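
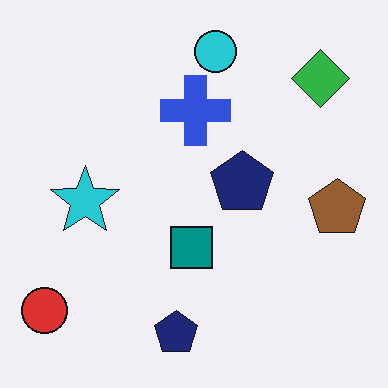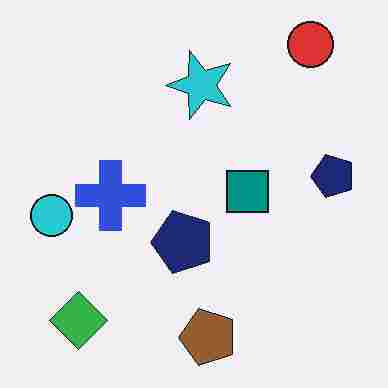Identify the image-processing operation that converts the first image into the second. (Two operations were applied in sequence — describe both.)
This is the original image heavily JPEG-compressed with obvious blocking artifacts, then transposed (reflected across the top-left ↔ bottom-right diagonal).

Blocky 8×8 compression artifacts appear around shape edges and the flat background shows ringing — characteristic JPEG degradation. Shapes have swapped their row and column positions — what was in the top-right is now in the bottom-left — a diagonal reflection.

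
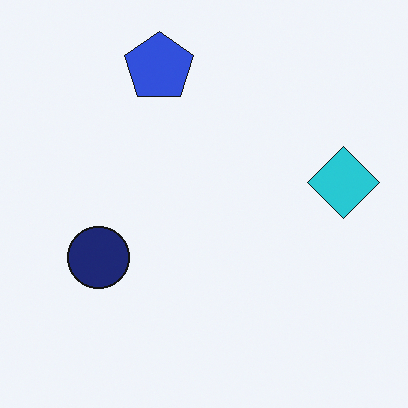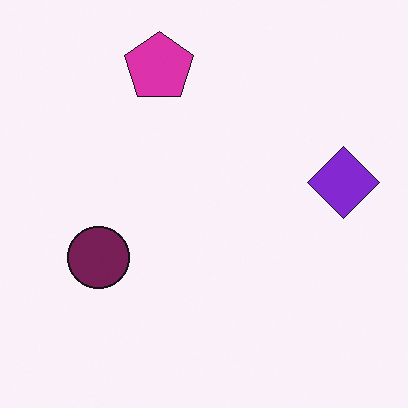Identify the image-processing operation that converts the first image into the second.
The image was hue-shifted through roughly a third of the color wheel.

Every shape's color has rotated by the same amount around the hue wheel — a uniform hue shift.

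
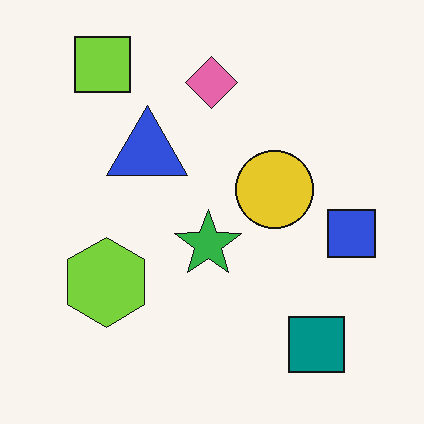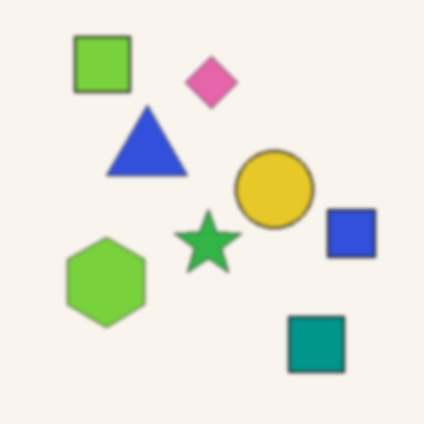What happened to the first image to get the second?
The transformation is: given a subtle gaussian blur.

Shape edges and outlines are uniformly softened across the whole image.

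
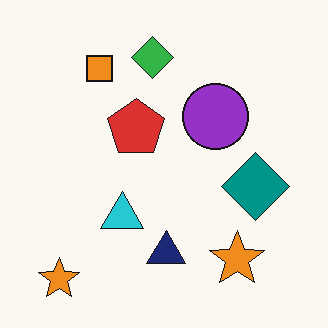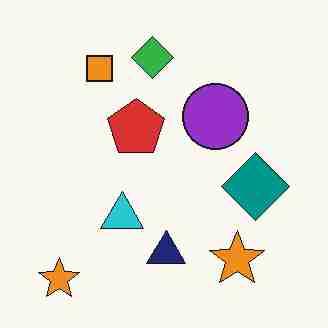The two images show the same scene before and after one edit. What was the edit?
Heavily JPEG-compressed with obvious blocking artifacts.

Blocky 8×8 compression artifacts appear around shape edges and the flat background shows ringing — characteristic JPEG degradation.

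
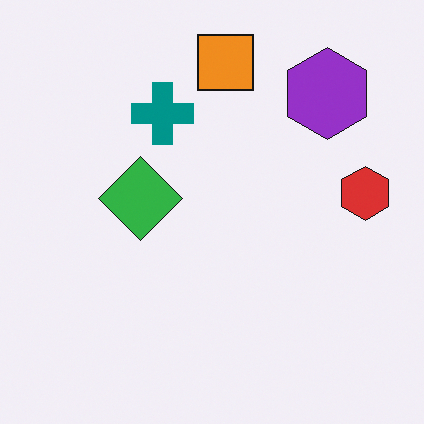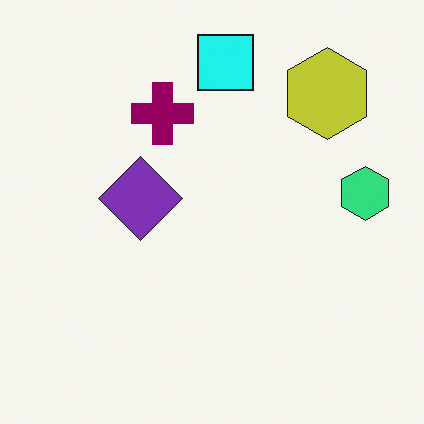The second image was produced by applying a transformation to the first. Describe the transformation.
The second image is the first hue-shifted noticeably.

Every shape's color has rotated by the same amount around the hue wheel — a uniform hue shift.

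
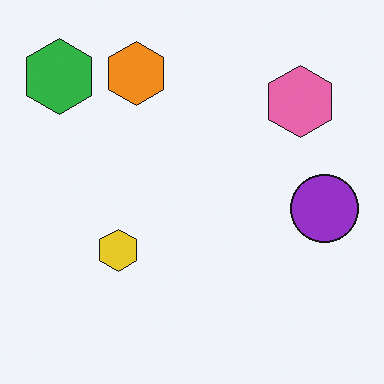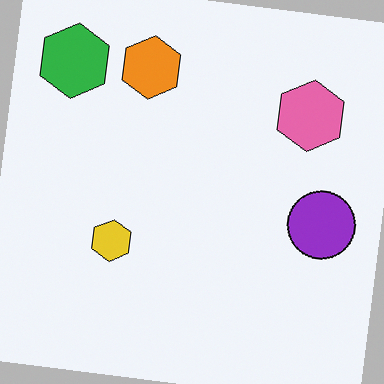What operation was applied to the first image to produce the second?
Rotated clockwise by a small amount.

Every shape is tilted by the same angle and the image corners show triangular fill wedges — a whole-image rotation by a non-right angle.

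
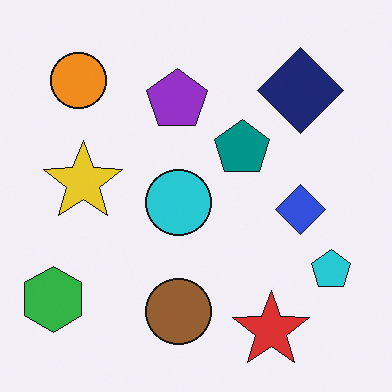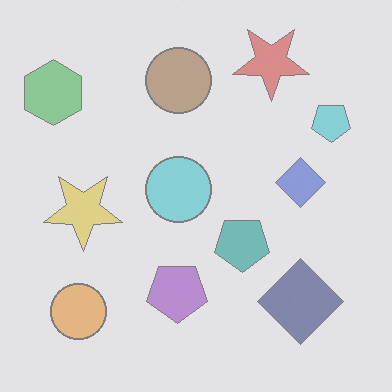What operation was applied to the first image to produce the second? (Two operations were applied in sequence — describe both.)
The transformation is: flipped vertically (top ↔ bottom), then given much lower contrast.

The red star is in the bottom-right of the first image and the top-right of the second — shapes on opposite sides of the horizontal midline have swapped in a mirror flip. Tones are pushed toward mid-grey across the whole image — a global contrast change.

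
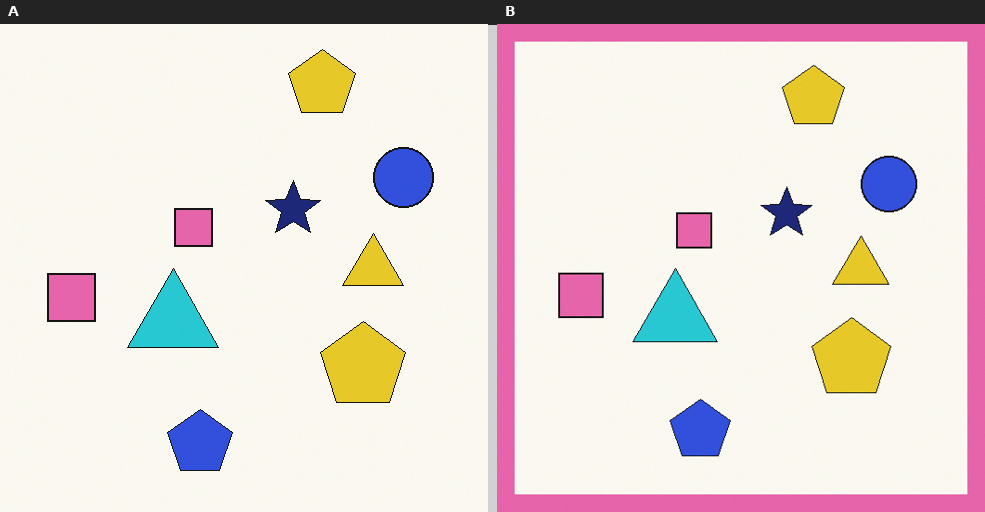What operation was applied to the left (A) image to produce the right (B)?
The right (B) image is the left (A) framed with a pink border.

A solid pink frame runs around the edge of the right (B) image, with the content slightly shrunk inside it.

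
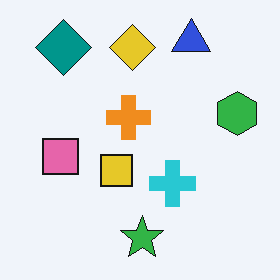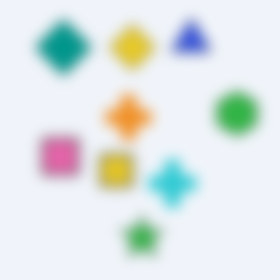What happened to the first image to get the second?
The image was heavily blurred.

Shape edges and outlines are uniformly softened across the whole image.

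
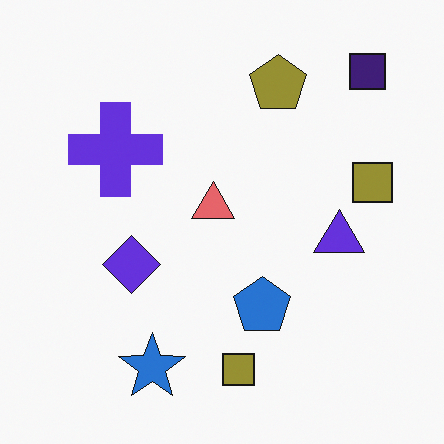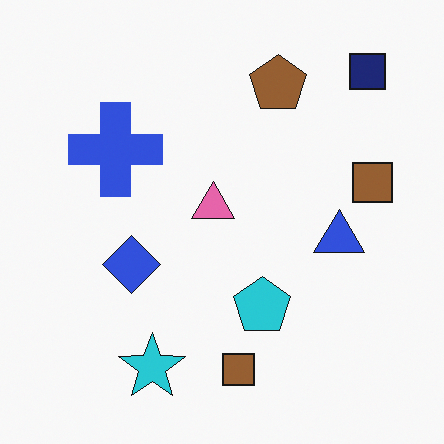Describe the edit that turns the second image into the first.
The image was hue-shifted slightly.

Every shape's color has rotated by the same amount around the hue wheel — a uniform hue shift.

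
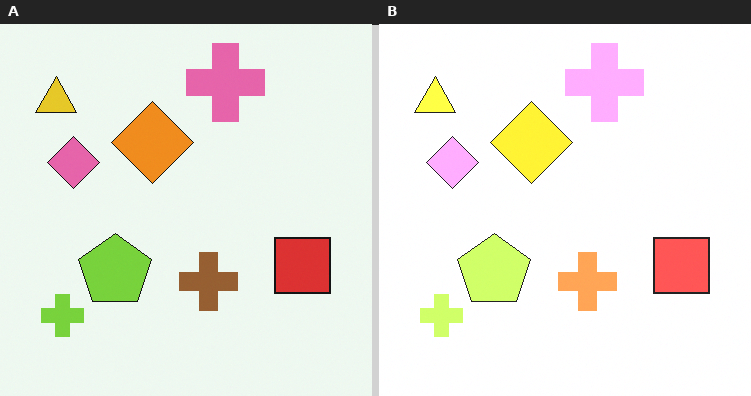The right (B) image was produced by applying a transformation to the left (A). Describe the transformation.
Noticeably brightened.

Every pixel — background and shapes alike — is uniformly brightened.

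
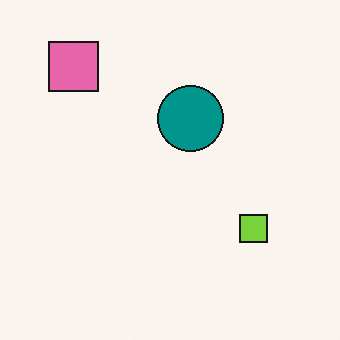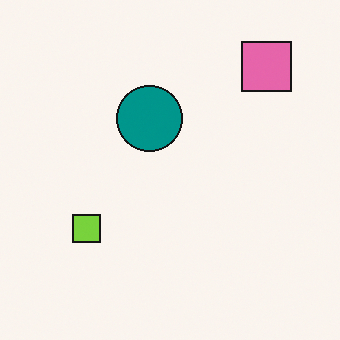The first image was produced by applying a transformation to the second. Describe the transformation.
The image was flipped horizontally (left ↔ right).

The pink square is in the top-right of the second image and the top-left of the first — shapes on opposite sides of the vertical midline have swapped in a mirror flip.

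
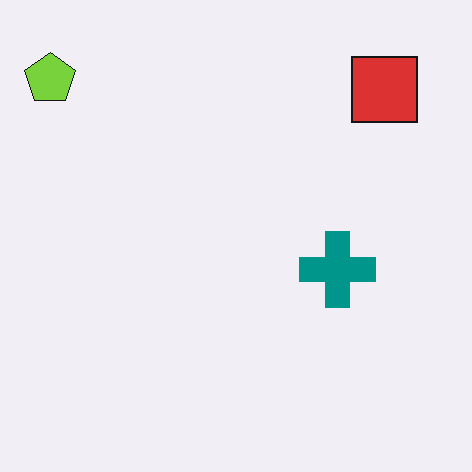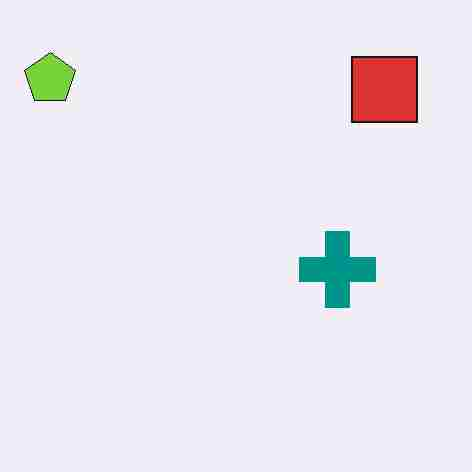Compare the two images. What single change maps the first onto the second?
The transformation is: heavily JPEG-compressed with obvious blocking artifacts.

Blocky 8×8 compression artifacts appear around shape edges and the flat background shows ringing — characteristic JPEG degradation.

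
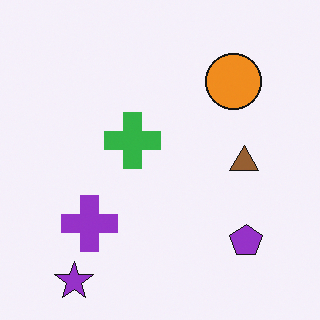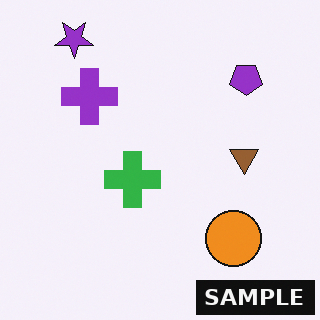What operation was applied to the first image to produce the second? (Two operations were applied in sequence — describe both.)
The transformation is: flipped vertically (top ↔ bottom), then watermarked with the text "SAMPLE" in the lower-right corner.

The purple star is in the bottom-left of the first image and the top-left of the second — shapes on opposite sides of the horizontal midline have swapped in a mirror flip. A dark label reading "SAMPLE" appears in the lower-right corner.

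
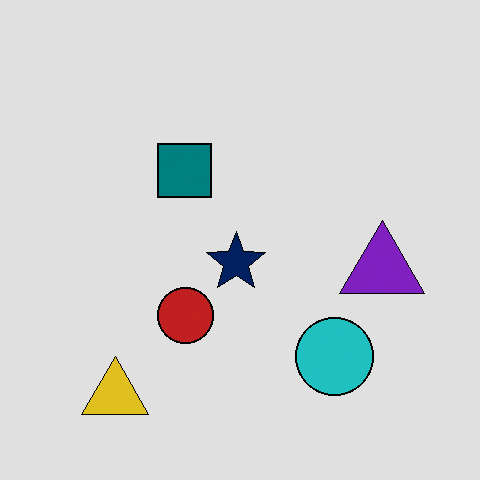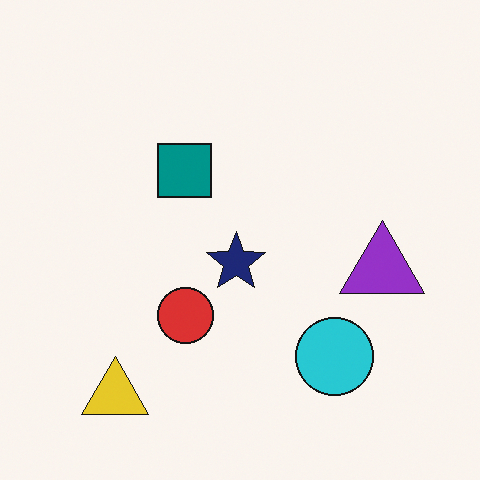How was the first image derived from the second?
The transformation is: moderately posterized.

Each flat color has snapped to a coarser quantized level — most visibly, the near-white background has dropped to a flat grey.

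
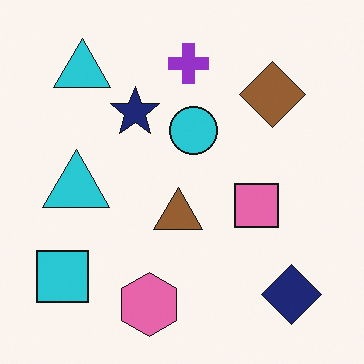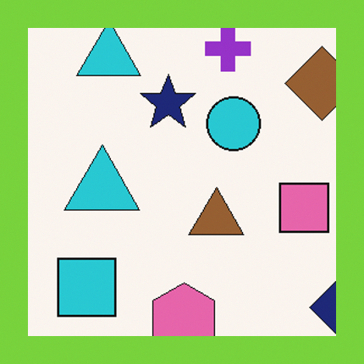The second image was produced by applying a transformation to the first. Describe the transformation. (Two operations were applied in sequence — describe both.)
The image was cropped slightly and scaled back up, then framed with a lime border.

The visible shapes are larger and the field of view is narrower; shapes near the original edges may be partly or wholly outside the frame — a crop-and-rescale. A solid lime frame runs around the edge of the second image, with the content slightly shrunk inside it.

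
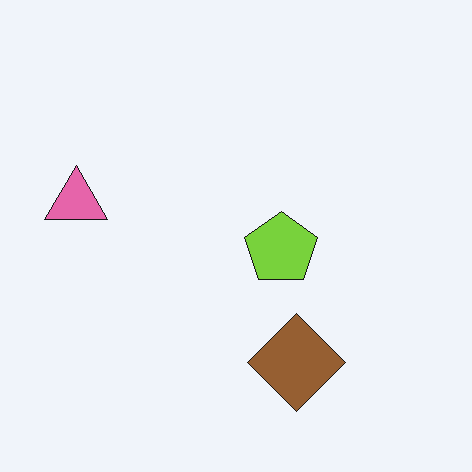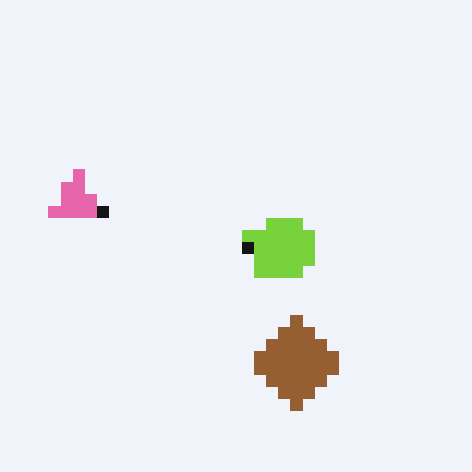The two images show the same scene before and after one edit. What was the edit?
This is the original image heavily pixelated into large blocks.

Shapes are reduced to large square blocks; fine edges and outlines are lost — a downscale-then-upscale (mosaic) effect.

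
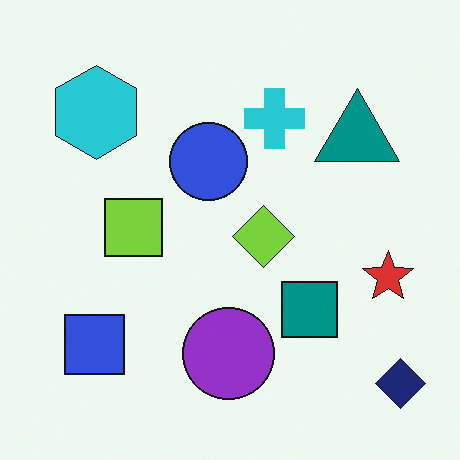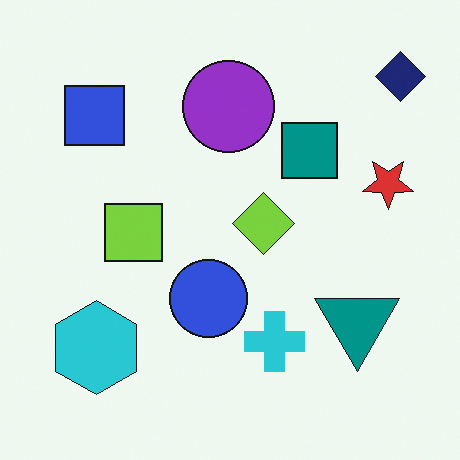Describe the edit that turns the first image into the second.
The second image is the first flipped vertically (top ↔ bottom).

The navy diamond is in the bottom-right of the first image and the top-right of the second — shapes on opposite sides of the horizontal midline have swapped in a mirror flip.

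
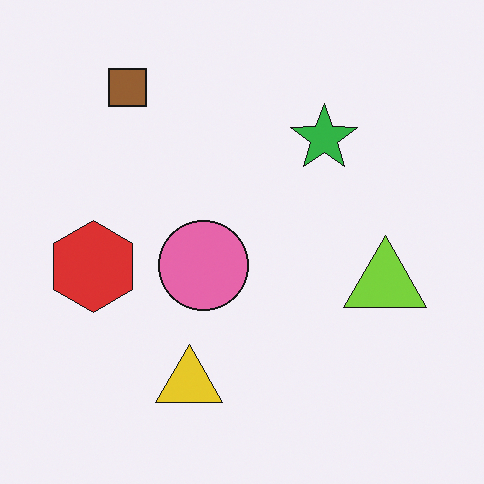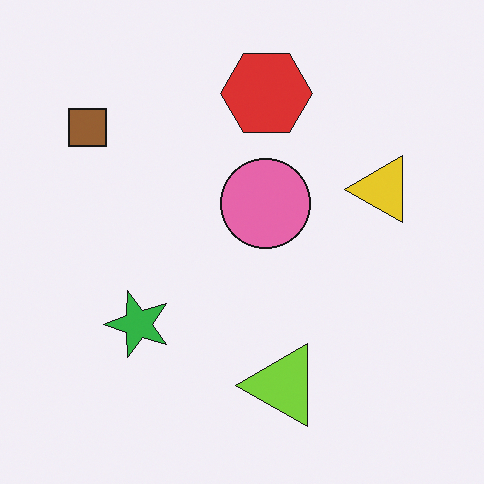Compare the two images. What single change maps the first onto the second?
The second image is the first transposed (reflected across the top-left ↔ bottom-right diagonal).

Shapes have swapped their row and column positions — what was in the top-right is now in the bottom-left — a diagonal reflection.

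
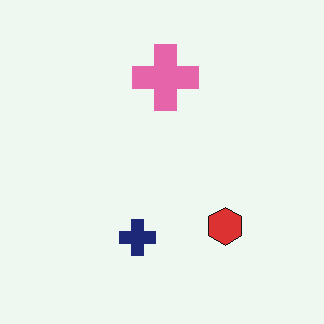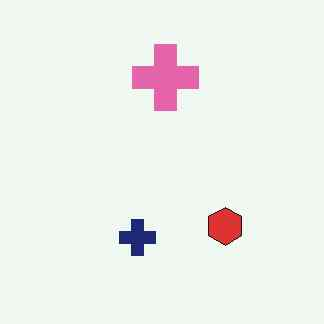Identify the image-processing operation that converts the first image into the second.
The image was given moderate JPEG compression.

Blocky 8×8 compression artifacts appear around shape edges and the flat background shows ringing — characteristic JPEG degradation.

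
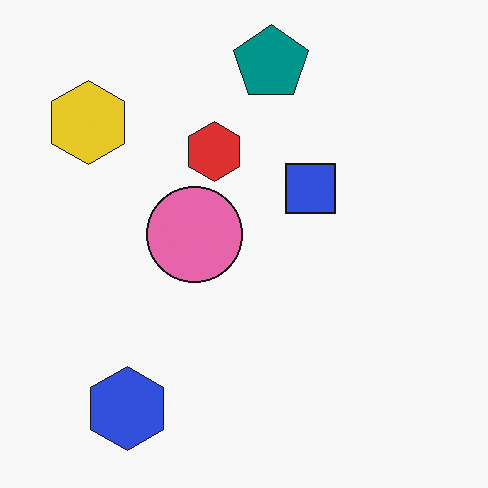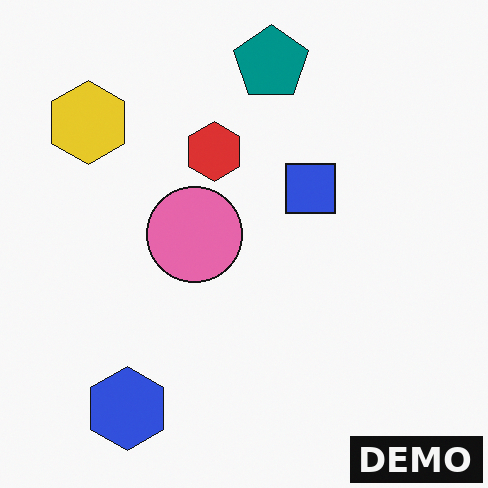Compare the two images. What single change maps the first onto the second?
The second image is the first watermarked with the text "DEMO" in the lower-right corner.

A dark label reading "DEMO" appears in the lower-right corner.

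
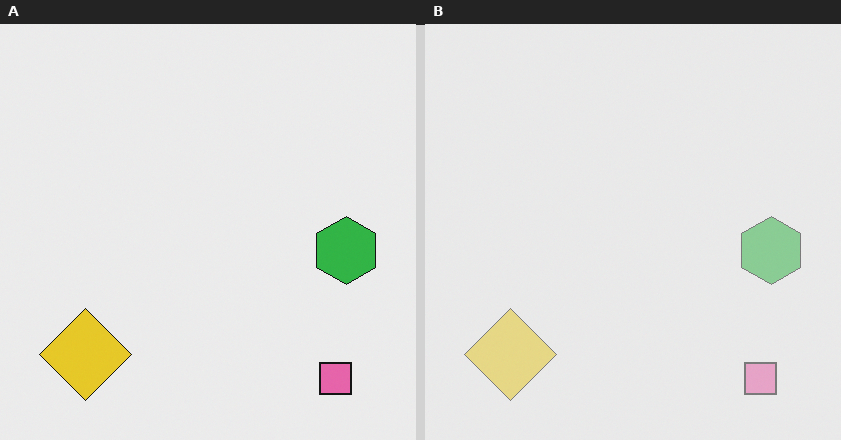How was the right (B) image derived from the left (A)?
The transformation is: given much lower contrast.

Tones are pushed toward mid-grey across the whole image — a global contrast change.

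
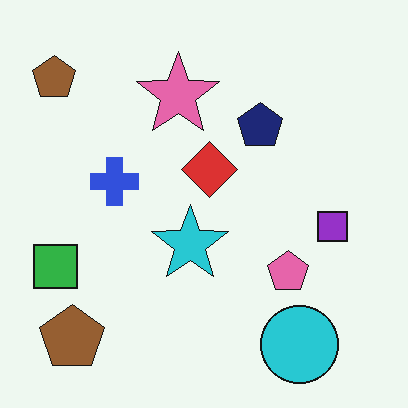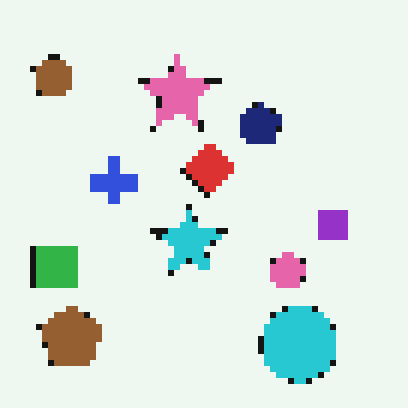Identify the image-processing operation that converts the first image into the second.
The transformation is: moderately pixelated.

Shapes are reduced to large square blocks; fine edges and outlines are lost — a downscale-then-upscale (mosaic) effect.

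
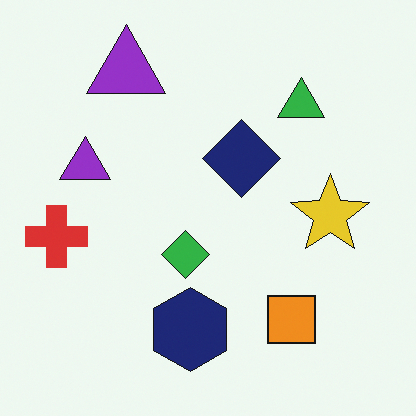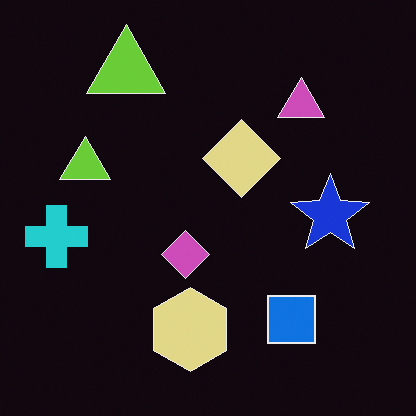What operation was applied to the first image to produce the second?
The image was color-inverted (negative).

The light background has become dark and every shape's color is its complement — a photographic negative.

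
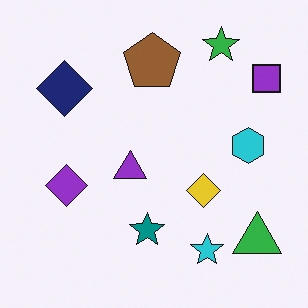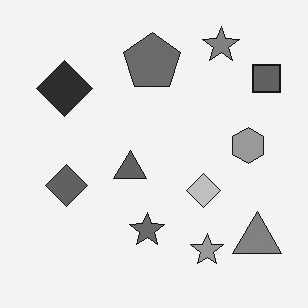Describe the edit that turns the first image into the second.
This is the original image converted to grayscale.

All color is removed — every shape is now a shade of grey.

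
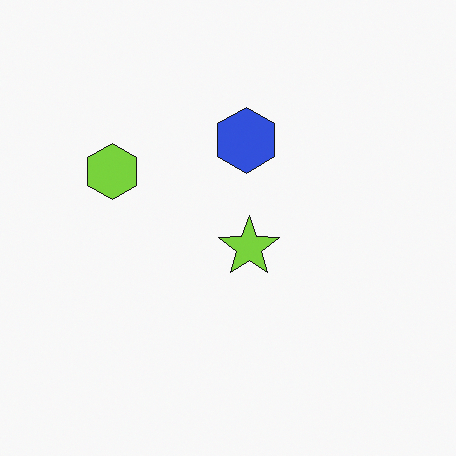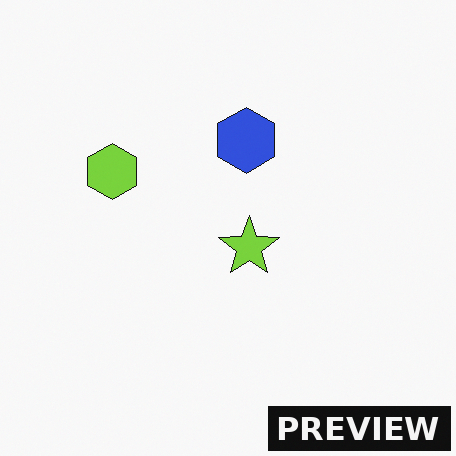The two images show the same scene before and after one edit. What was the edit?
The second image is the first watermarked with the text "PREVIEW" in the lower-right corner.

A dark label reading "PREVIEW" appears in the lower-right corner.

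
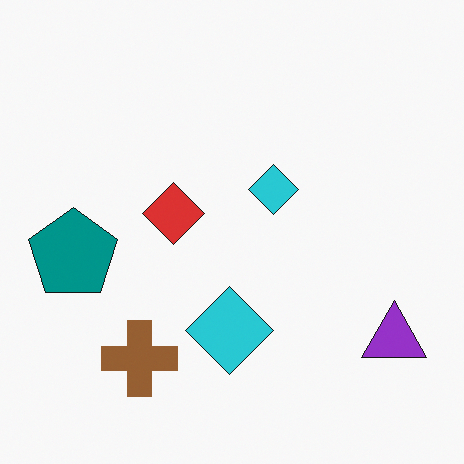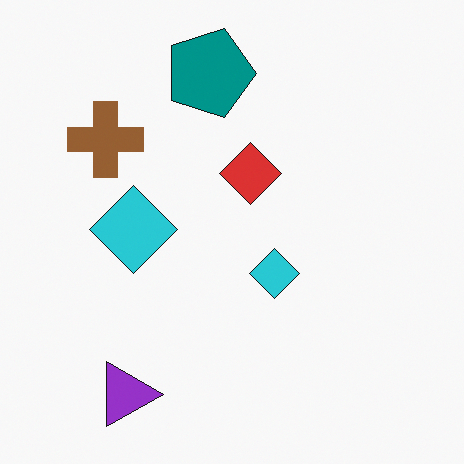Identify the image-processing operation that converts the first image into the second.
It was rotated 90° clockwise.

The purple triangle sits in the bottom-right of the first image and the bottom-left of the second — consistent with a whole-image 90° clockwise rotation.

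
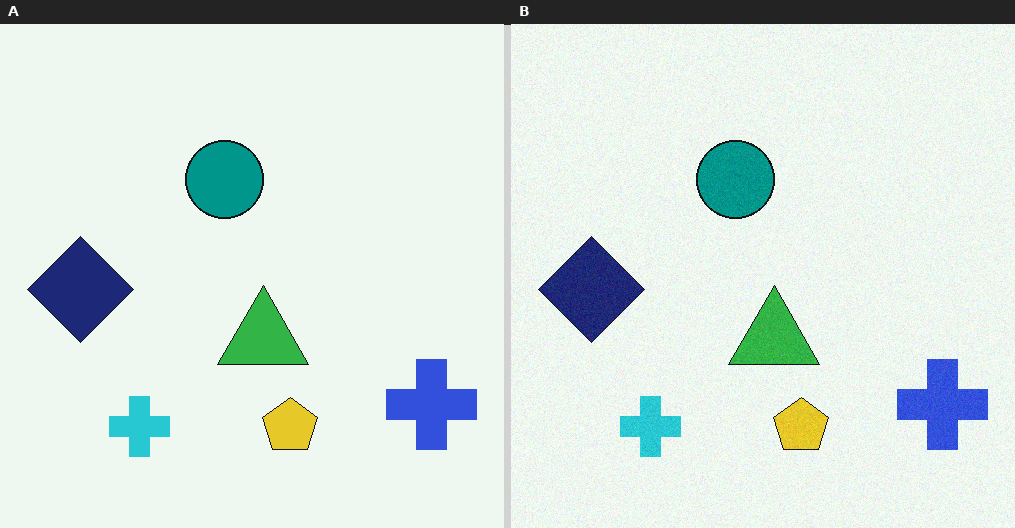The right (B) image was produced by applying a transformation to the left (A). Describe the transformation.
The image was degraded with a light layer of grain.

Random speckle covers the whole image, including the flat background.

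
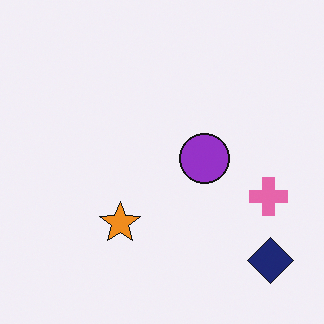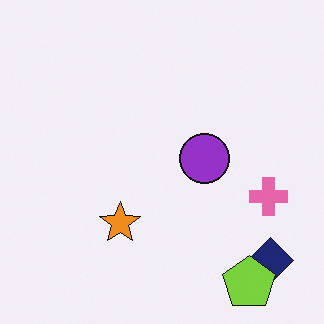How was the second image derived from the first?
It was overlaid with an additional lime pentagon.

A lime pentagon appears in the second image that is absent from the first.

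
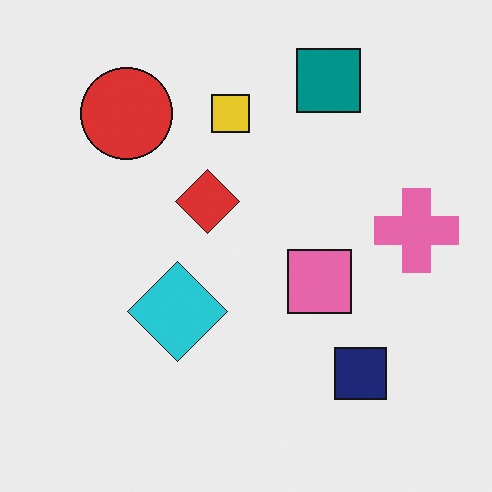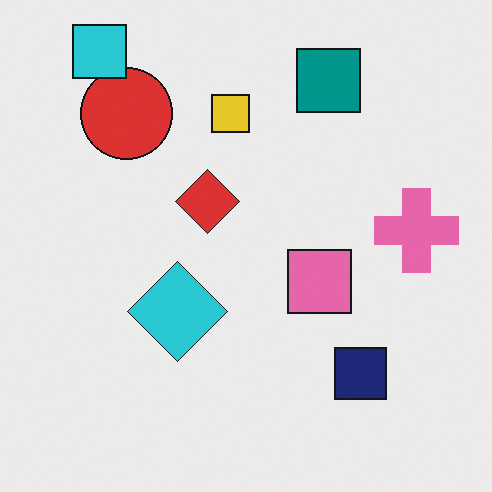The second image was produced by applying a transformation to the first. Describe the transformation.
It was overlaid with an additional cyan square.

A cyan square appears in the second image that is absent from the first.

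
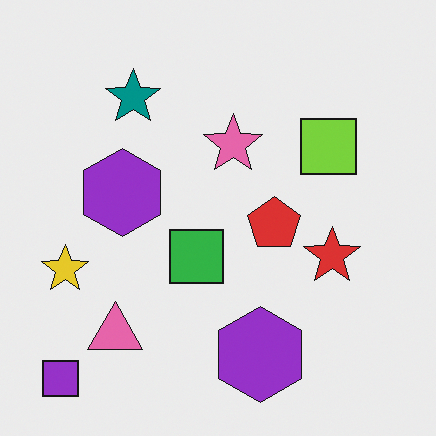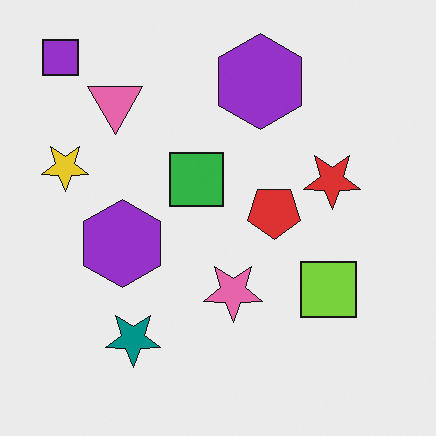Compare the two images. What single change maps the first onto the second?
The transformation is: flipped vertically (top ↔ bottom).

The purple square is in the bottom-left of the first image and the top-left of the second — shapes on opposite sides of the horizontal midline have swapped in a mirror flip.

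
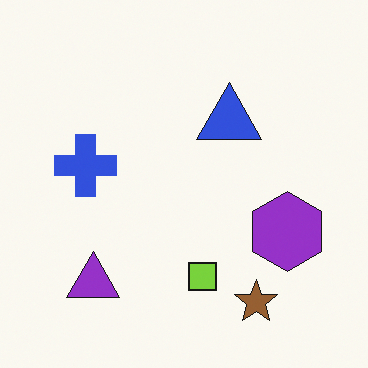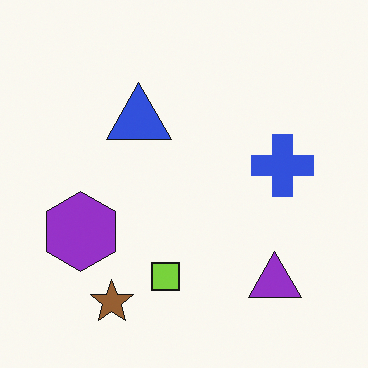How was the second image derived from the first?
The second image is the first flipped horizontally (left ↔ right).

The purple hexagon is in the right of the first image and the left of the second — shapes on opposite sides of the vertical midline have swapped in a mirror flip.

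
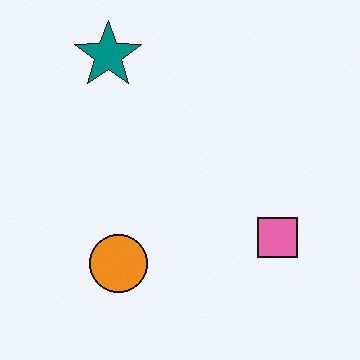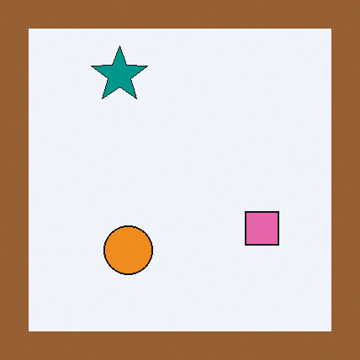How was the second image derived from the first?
This is the original image framed with a brown border.

A solid brown frame runs around the edge of the second image, with the content slightly shrunk inside it.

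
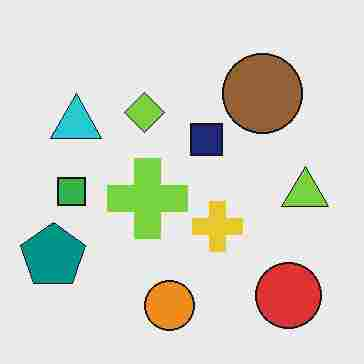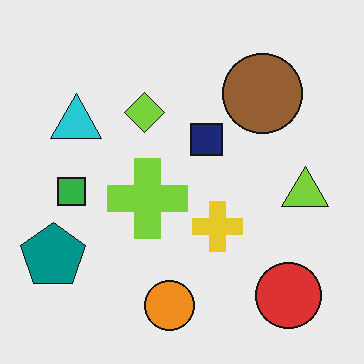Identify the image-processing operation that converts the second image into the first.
The first image is the second degraded with heavy JPEG compression.

Blocky 8×8 compression artifacts appear around shape edges and the flat background shows ringing — characteristic JPEG degradation.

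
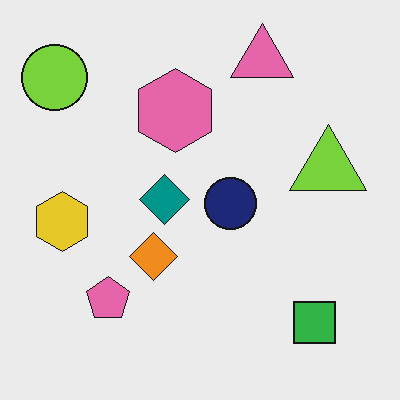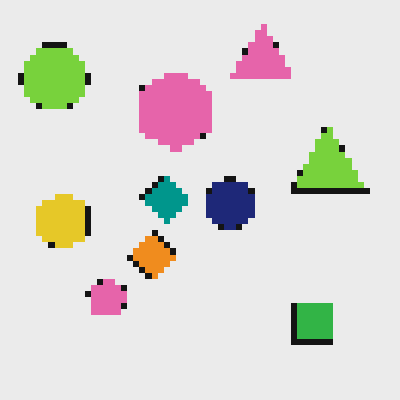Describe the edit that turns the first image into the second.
The transformation is: moderately pixelated.

Shapes are reduced to large square blocks; fine edges and outlines are lost — a downscale-then-upscale (mosaic) effect.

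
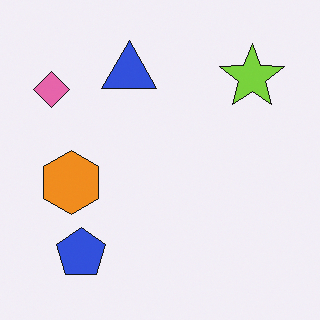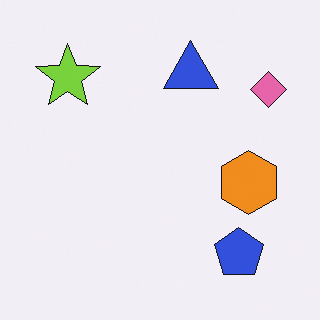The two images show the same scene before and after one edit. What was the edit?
The image was flipped horizontally (left ↔ right).

The pink diamond is in the top-left of the first image and the top-right of the second — shapes on opposite sides of the vertical midline have swapped in a mirror flip.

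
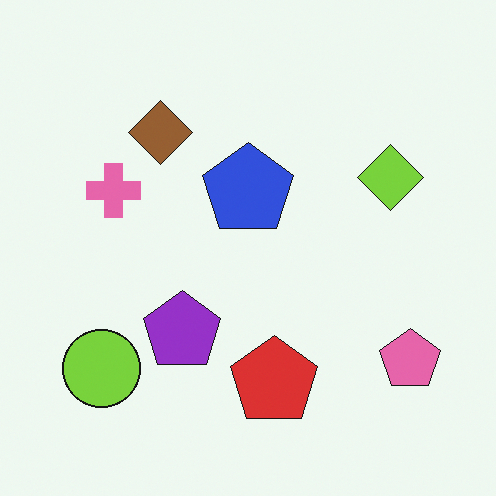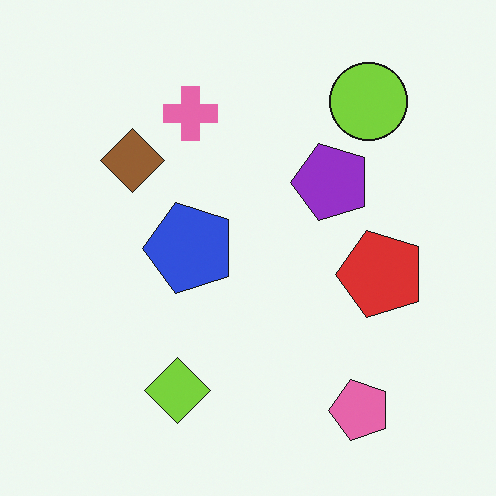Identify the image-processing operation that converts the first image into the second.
It was transposed (reflected across the top-left ↔ bottom-right diagonal).

Shapes have swapped their row and column positions — what was in the top-right is now in the bottom-left — a diagonal reflection.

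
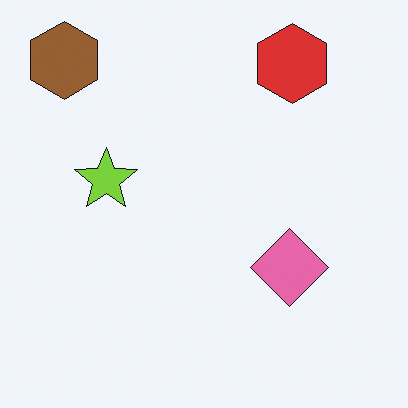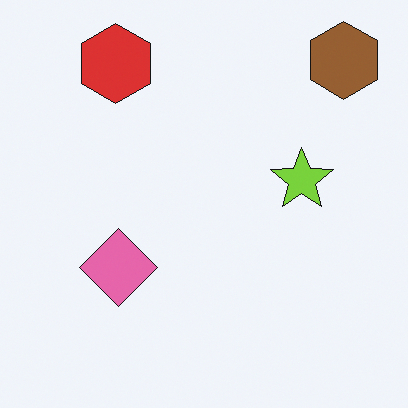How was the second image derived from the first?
The second image is the first flipped horizontally (left ↔ right).

The brown hexagon is in the top-left of the first image and the top-right of the second — shapes on opposite sides of the vertical midline have swapped in a mirror flip.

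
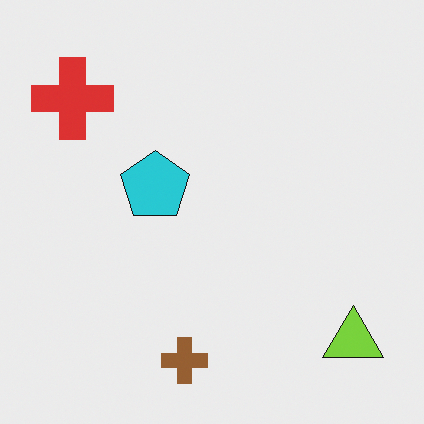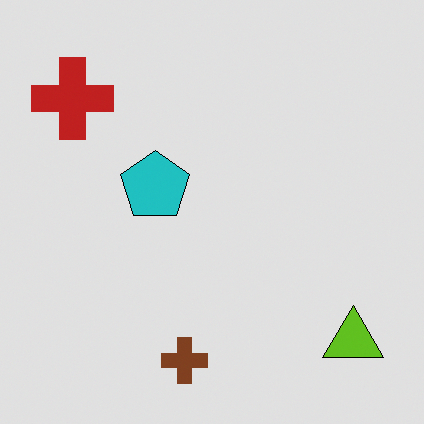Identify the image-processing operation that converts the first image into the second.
The transformation is: posterized to a reduced palette.

Each flat color has snapped to a coarser quantized level — most visibly, the near-white background has dropped to a flat grey.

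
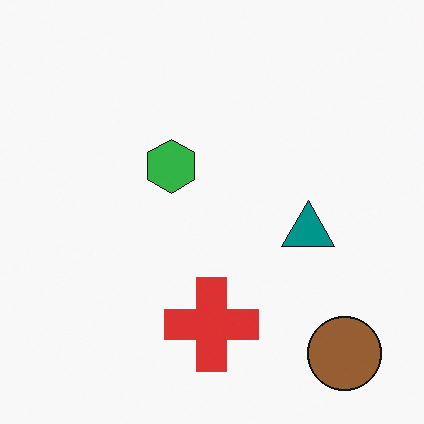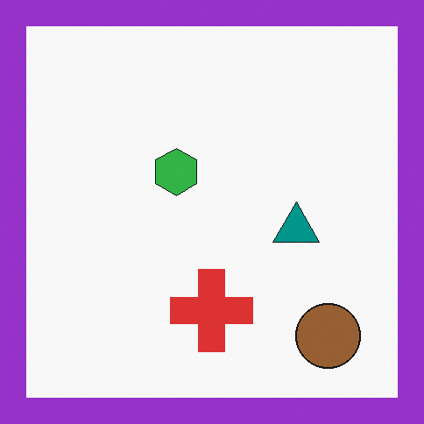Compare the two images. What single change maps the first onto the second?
This is the original image framed with a purple border.

A solid purple frame runs around the edge of the second image, with the content slightly shrunk inside it.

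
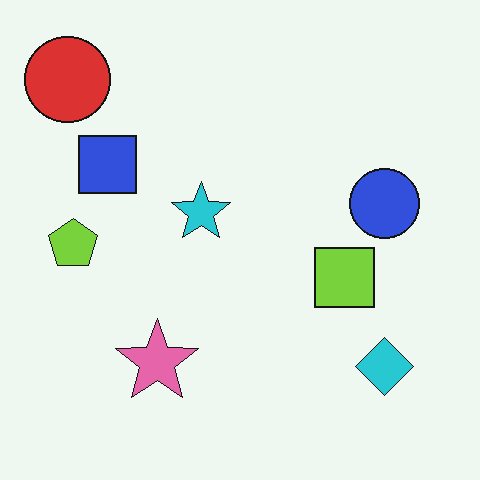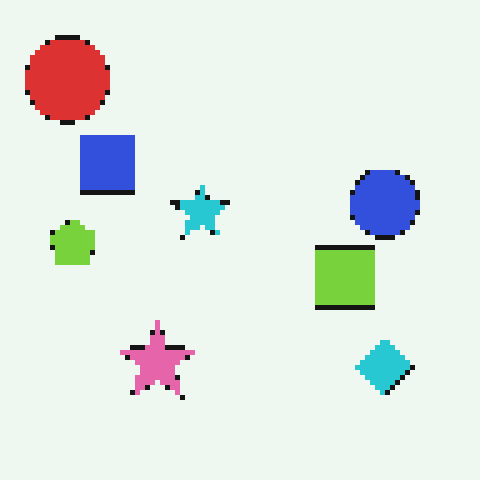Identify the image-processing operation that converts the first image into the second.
The second image is the first lightly pixelated (a mild mosaic effect).

Shapes are reduced to large square blocks; fine edges and outlines are lost — a downscale-then-upscale (mosaic) effect.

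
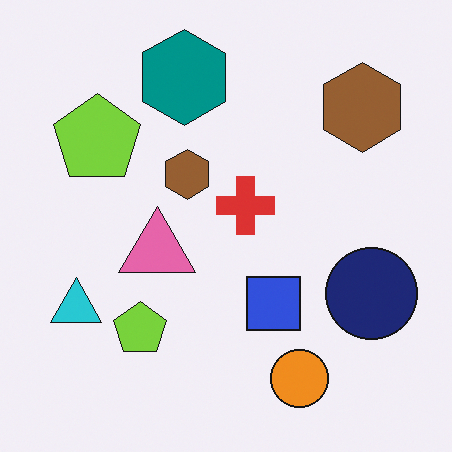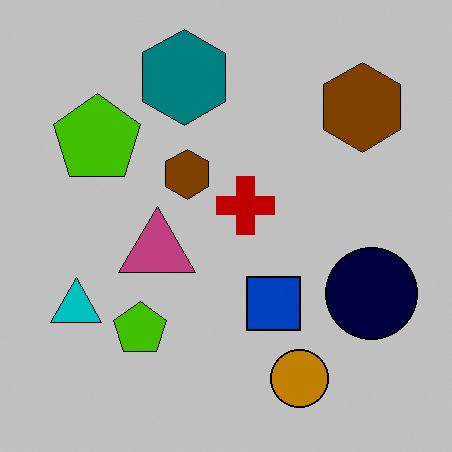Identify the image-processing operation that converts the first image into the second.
The second image is the first aggressively posterized.

Each flat color has snapped to a coarser quantized level — most visibly, the near-white background has dropped to a flat grey.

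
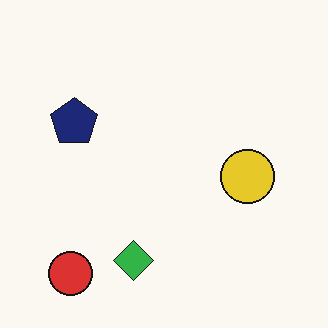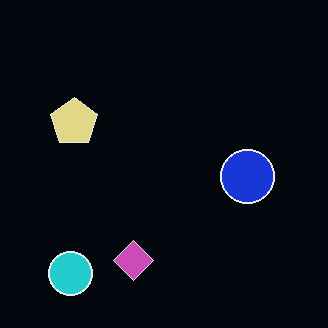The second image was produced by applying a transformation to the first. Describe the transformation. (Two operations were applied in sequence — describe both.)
The transformation is: given moderate JPEG compression, then color-inverted (negative).

Blocky 8×8 compression artifacts appear around shape edges and the flat background shows ringing — characteristic JPEG degradation. The light background has become dark and every shape's color is its complement — a photographic negative.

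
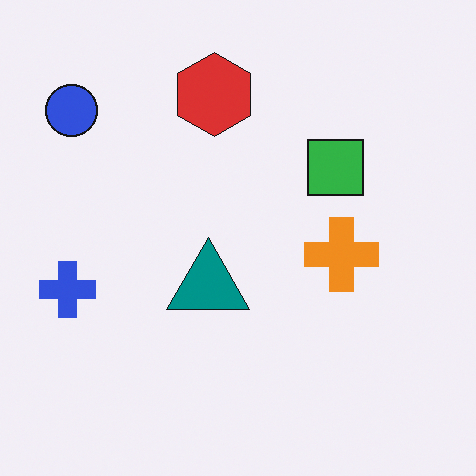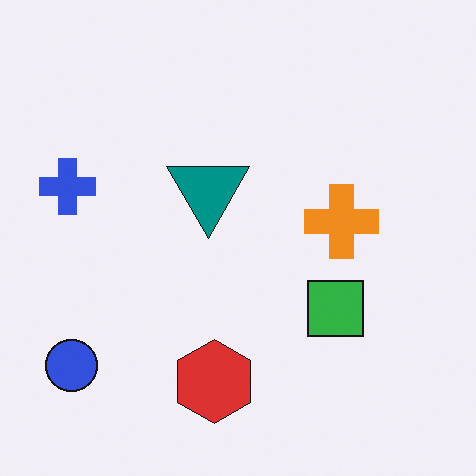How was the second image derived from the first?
The transformation is: flipped vertically (top ↔ bottom).

The red hexagon is in the top of the first image and the bottom of the second — shapes on opposite sides of the horizontal midline have swapped in a mirror flip.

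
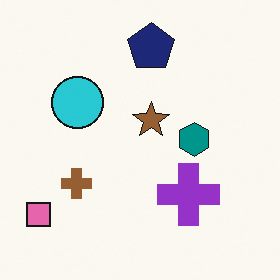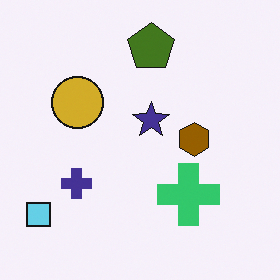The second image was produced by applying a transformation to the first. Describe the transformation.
The transformation is: hue-shifted by a large amount.

Every shape's color has rotated by the same amount around the hue wheel — a uniform hue shift.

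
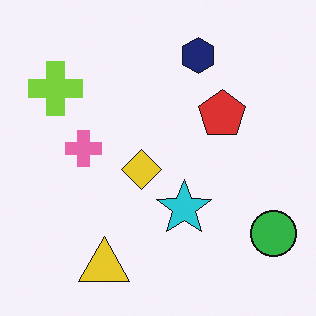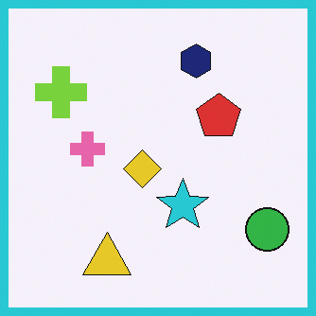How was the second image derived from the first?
The image was framed with a cyan border.

A solid cyan frame runs around the edge of the second image, with the content slightly shrunk inside it.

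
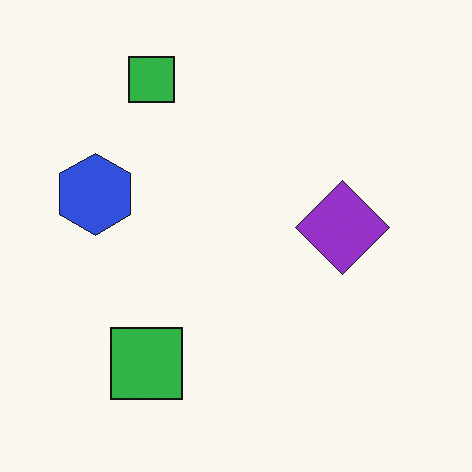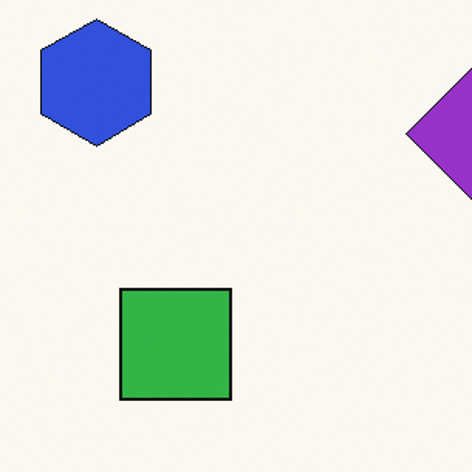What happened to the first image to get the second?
It was cropped to a modestly smaller region and rescaled.

The visible shapes are larger and the field of view is narrower; shapes near the original edges may be partly or wholly outside the frame — a crop-and-rescale.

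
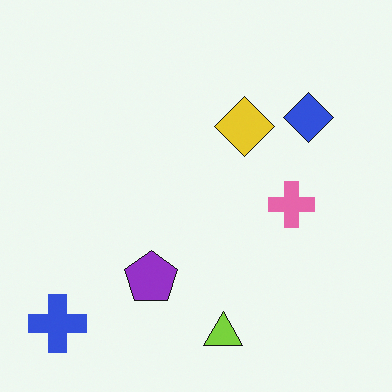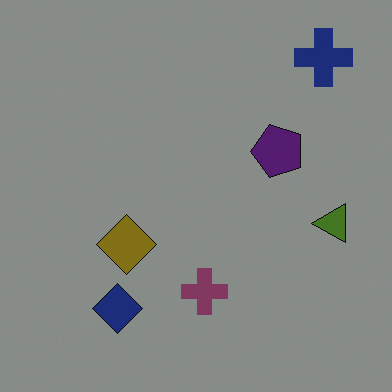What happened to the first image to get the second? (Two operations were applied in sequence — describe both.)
The image was transposed (reflected across the top-left ↔ bottom-right diagonal), then darkened a lot.

Shapes have swapped their row and column positions — what was in the top-right is now in the bottom-left — a diagonal reflection. Every pixel — background and shapes alike — is uniformly darkened.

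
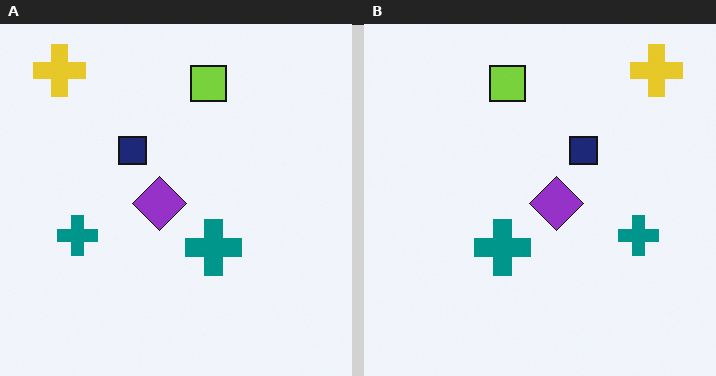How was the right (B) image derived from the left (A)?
The image was flipped horizontally (left ↔ right).

The yellow cross is in the top-left of the left (A) image and the top-right of the right (B) — shapes on opposite sides of the vertical midline have swapped in a mirror flip.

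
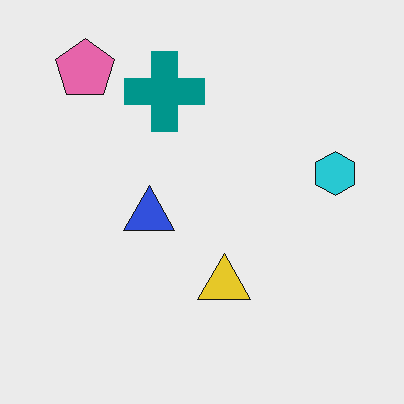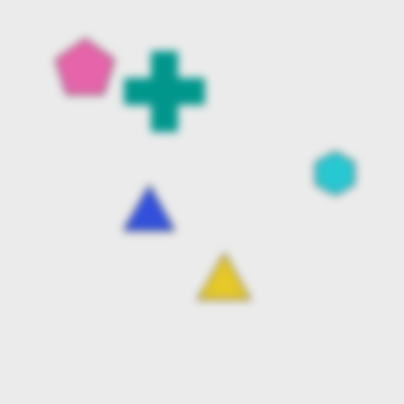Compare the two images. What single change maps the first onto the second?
The transformation is: moderately blurred.

Shape edges and outlines are uniformly softened across the whole image.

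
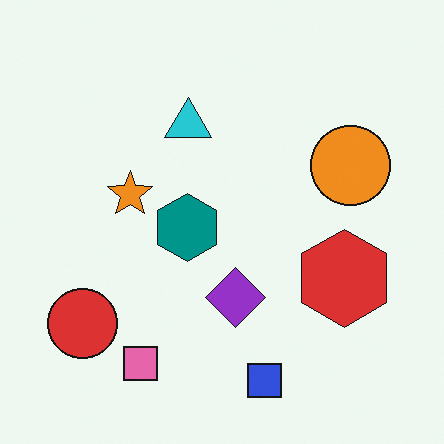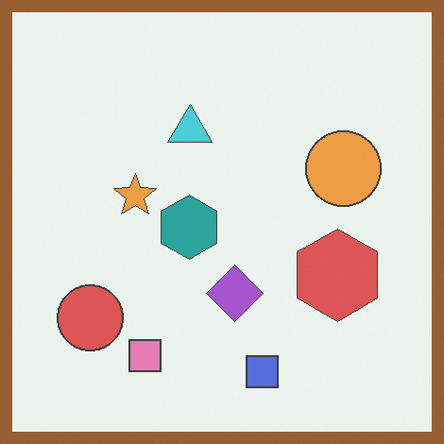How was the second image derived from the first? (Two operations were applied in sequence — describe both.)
The second image is the first given slightly reduced contrast, then framed with a brown border.

Tones are pushed toward mid-grey across the whole image — a global contrast change. A solid brown frame runs around the edge of the second image, with the content slightly shrunk inside it.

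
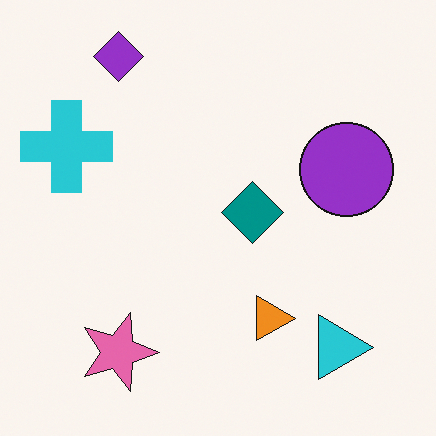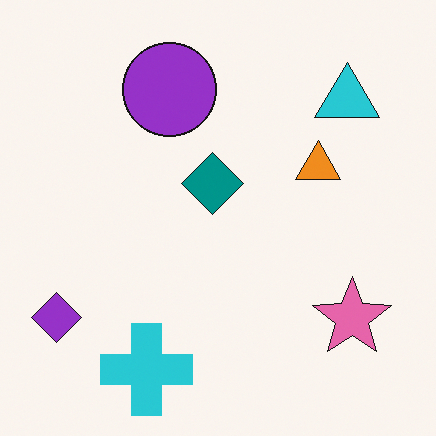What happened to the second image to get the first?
The image was rotated 90° clockwise.

The purple diamond sits in the bottom-left of the second image and the top-left of the first — consistent with a whole-image 90° clockwise rotation.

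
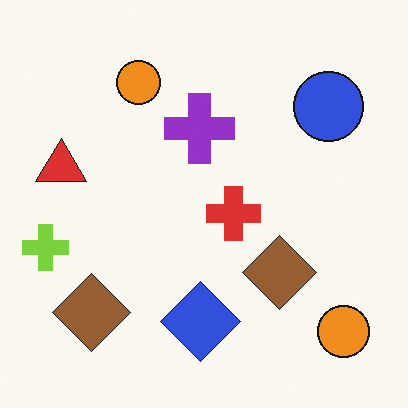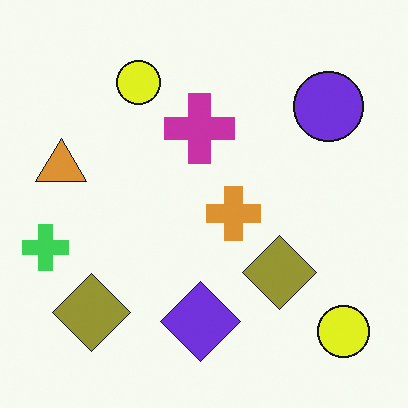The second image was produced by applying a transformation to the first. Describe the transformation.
The image was hue-shifted by a small amount.

Every shape's color has rotated by the same amount around the hue wheel — a uniform hue shift.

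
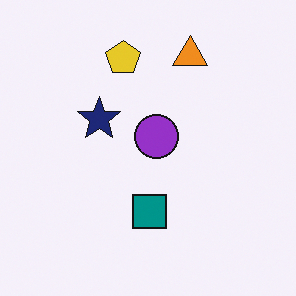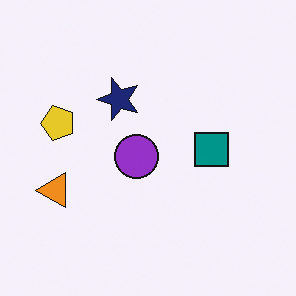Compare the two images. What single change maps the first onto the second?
This is the original image transposed (reflected across the top-left ↔ bottom-right diagonal).

Shapes have swapped their row and column positions — what was in the top-right is now in the bottom-left — a diagonal reflection.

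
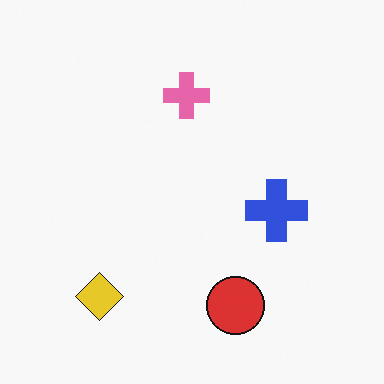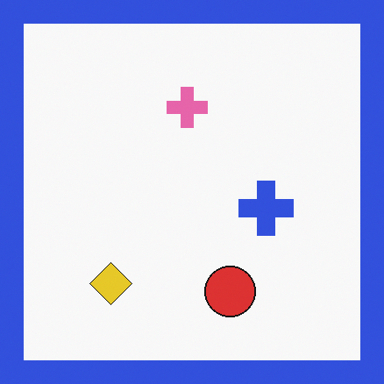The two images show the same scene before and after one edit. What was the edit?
The image was framed with a blue border.

A solid blue frame runs around the edge of the second image, with the content slightly shrunk inside it.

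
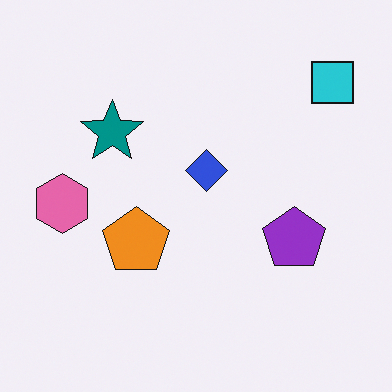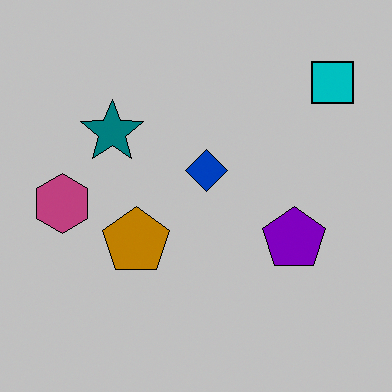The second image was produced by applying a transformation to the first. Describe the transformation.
Aggressively posterized.

Each flat color has snapped to a coarser quantized level — most visibly, the near-white background has dropped to a flat grey.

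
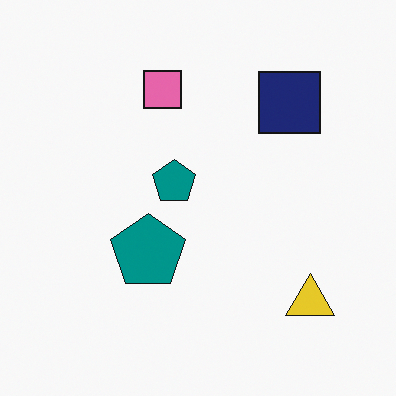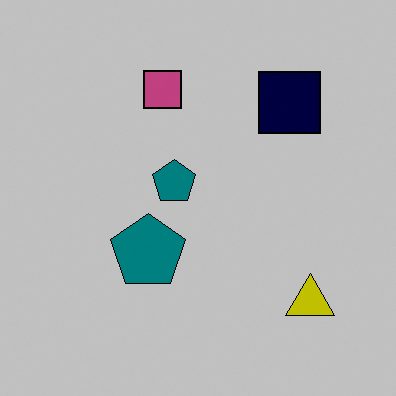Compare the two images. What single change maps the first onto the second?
The second image is the first aggressively posterized.

Each flat color has snapped to a coarser quantized level — most visibly, the near-white background has dropped to a flat grey.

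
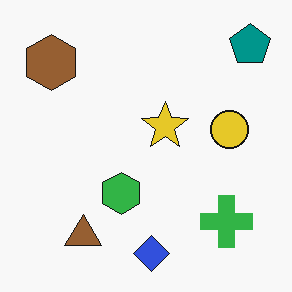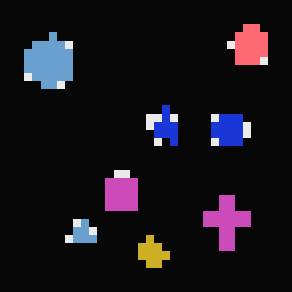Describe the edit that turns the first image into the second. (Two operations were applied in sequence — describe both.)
It was moderately pixelated, then color-inverted (negative).

Shapes are reduced to large square blocks; fine edges and outlines are lost — a downscale-then-upscale (mosaic) effect. The light background has become dark and every shape's color is its complement — a photographic negative.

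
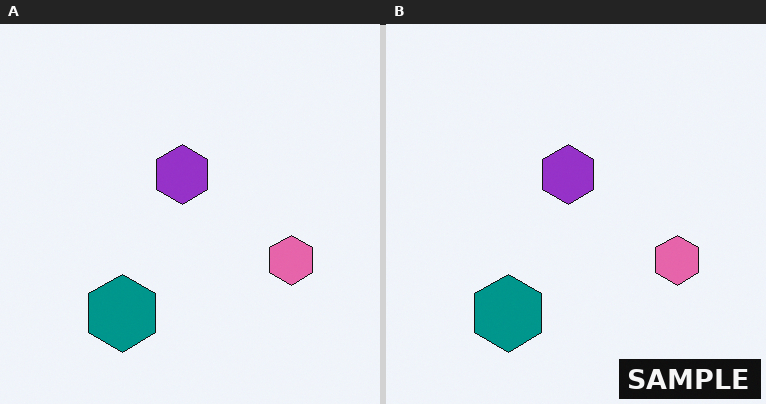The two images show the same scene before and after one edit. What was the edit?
Watermarked with the text "SAMPLE" in the lower-right corner.

A dark label reading "SAMPLE" appears in the lower-right corner.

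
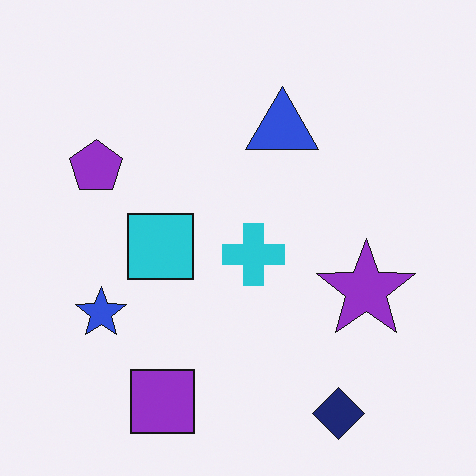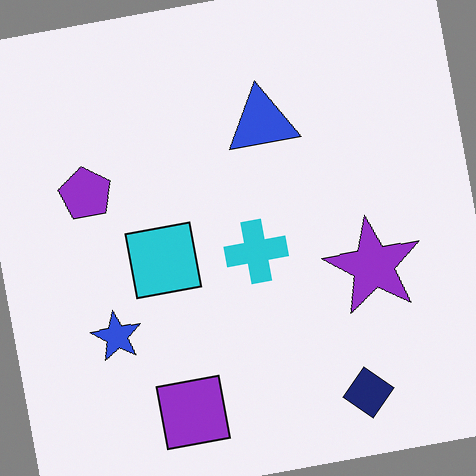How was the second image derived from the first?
The transformation is: rotated counter-clockwise by a slight angle.

Every shape is tilted by the same angle and the image corners show triangular fill wedges — a whole-image rotation by a non-right angle.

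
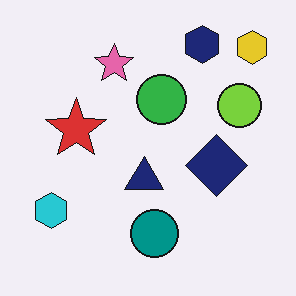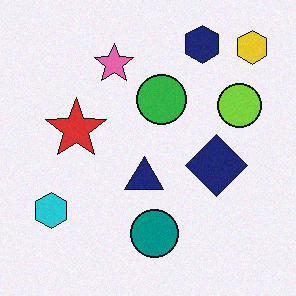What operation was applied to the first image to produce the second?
The second image is the first degraded with light additive noise.

Random speckle covers the whole image, including the flat background.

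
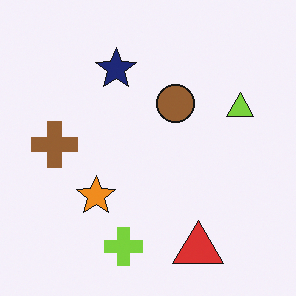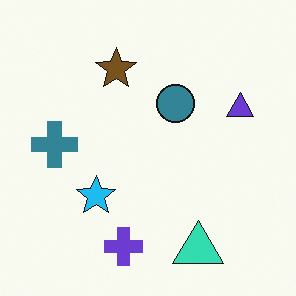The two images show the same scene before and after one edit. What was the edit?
The transformation is: hue-shifted by a large amount.

Every shape's color has rotated by the same amount around the hue wheel — a uniform hue shift.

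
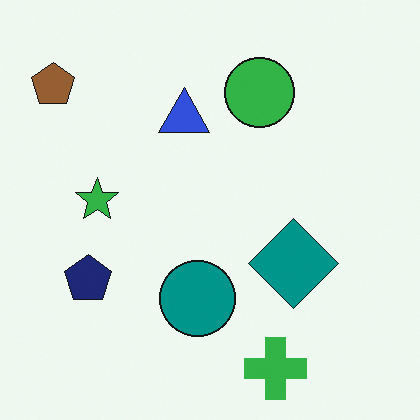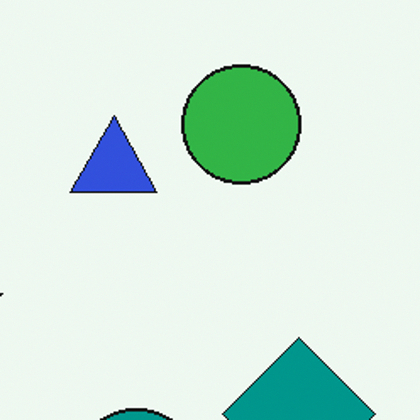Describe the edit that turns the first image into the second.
The transformation is: cropped tightly and scaled back up.

The visible shapes are larger and the field of view is narrower; shapes near the original edges may be partly or wholly outside the frame — a crop-and-rescale.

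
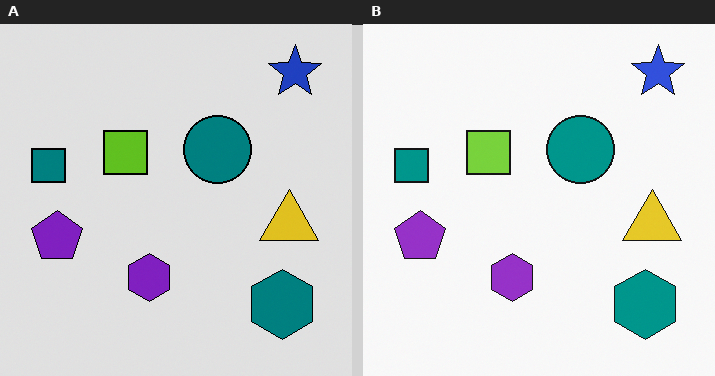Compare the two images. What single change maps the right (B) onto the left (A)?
Posterized to a reduced palette.

Each flat color has snapped to a coarser quantized level — most visibly, the near-white background has dropped to a flat grey.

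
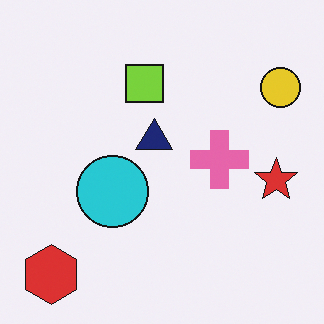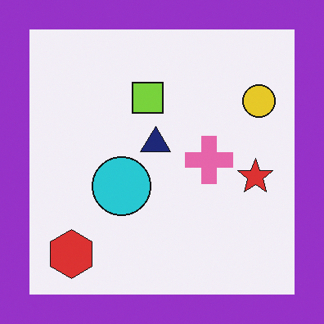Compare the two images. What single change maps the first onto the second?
Framed with a purple border.

A solid purple frame runs around the edge of the second image, with the content slightly shrunk inside it.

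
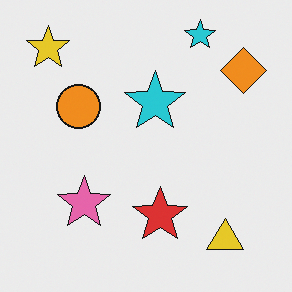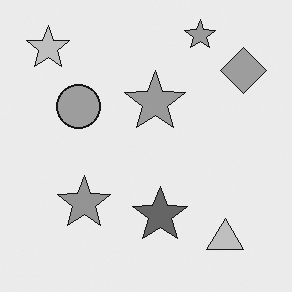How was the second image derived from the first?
It was converted to grayscale.

All color is removed — every shape is now a shade of grey.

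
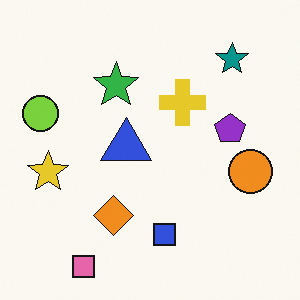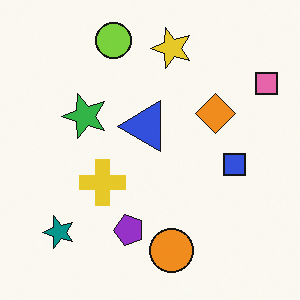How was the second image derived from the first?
Transposed (reflected across the top-left ↔ bottom-right diagonal).

Shapes have swapped their row and column positions — what was in the top-right is now in the bottom-left — a diagonal reflection.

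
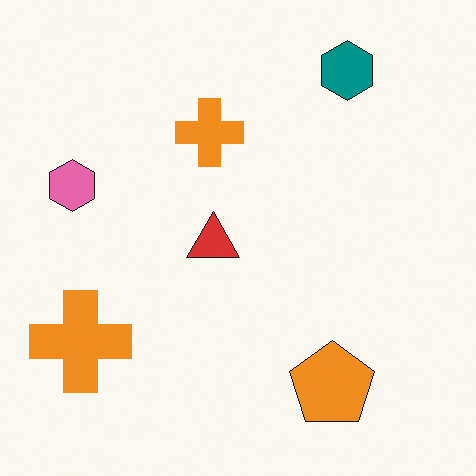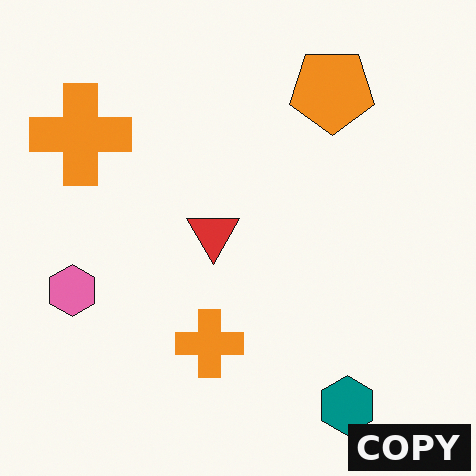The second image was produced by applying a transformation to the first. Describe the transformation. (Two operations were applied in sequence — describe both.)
It was flipped vertically (top ↔ bottom), then watermarked with the text "COPY" in the lower-right corner.

The teal hexagon is in the top-right of the first image and the bottom-right of the second — shapes on opposite sides of the horizontal midline have swapped in a mirror flip. A dark label reading "COPY" appears in the lower-right corner.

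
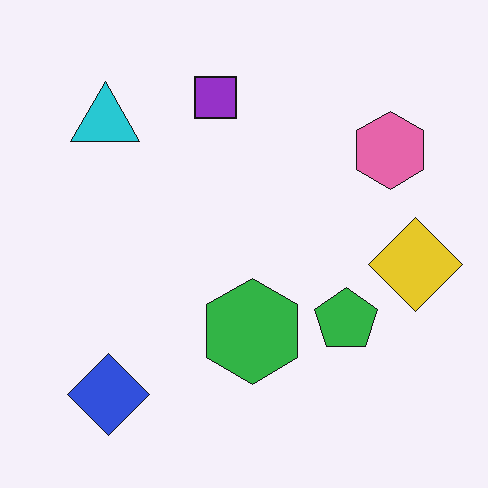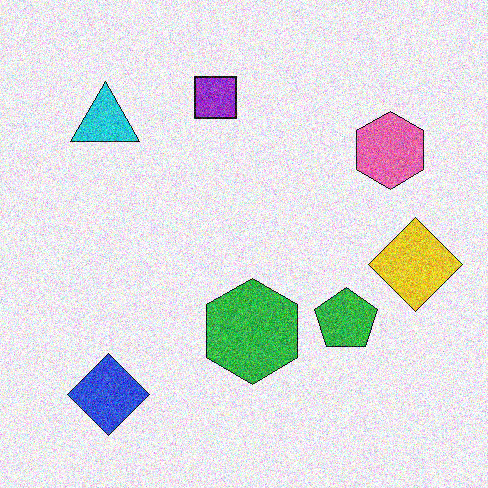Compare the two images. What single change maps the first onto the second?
The transformation is: degraded with a thick layer of grain.

Random speckle covers the whole image, including the flat background.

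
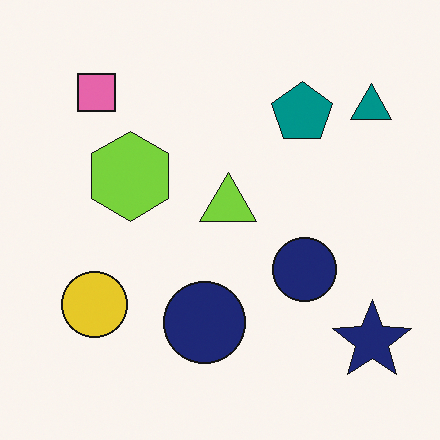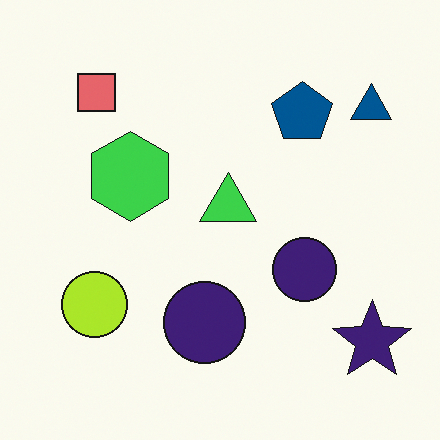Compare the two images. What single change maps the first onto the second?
The second image is the first hue-shifted slightly.

Every shape's color has rotated by the same amount around the hue wheel — a uniform hue shift.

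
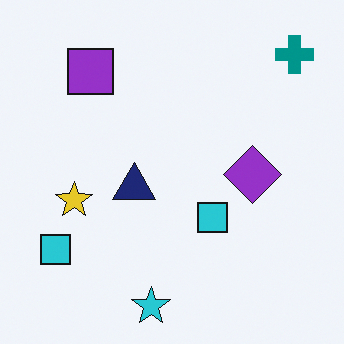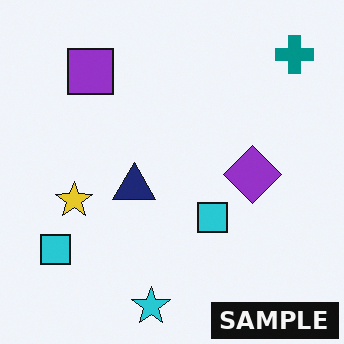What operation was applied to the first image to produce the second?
Watermarked with the text "SAMPLE" in the lower-right corner.

A dark label reading "SAMPLE" appears in the lower-right corner.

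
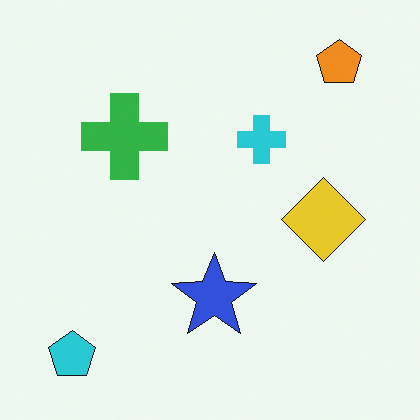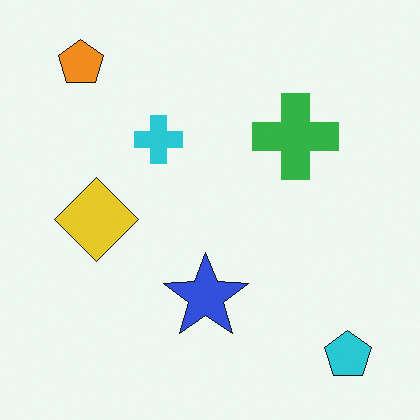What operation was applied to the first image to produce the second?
This is the original image flipped horizontally (left ↔ right).

The cyan pentagon is in the bottom-left of the first image and the bottom-right of the second — shapes on opposite sides of the vertical midline have swapped in a mirror flip.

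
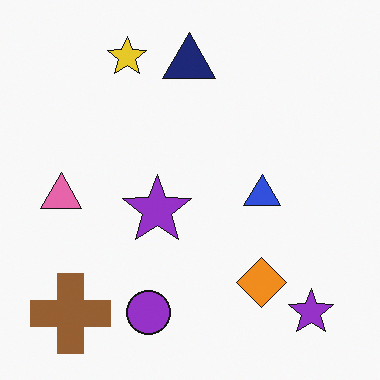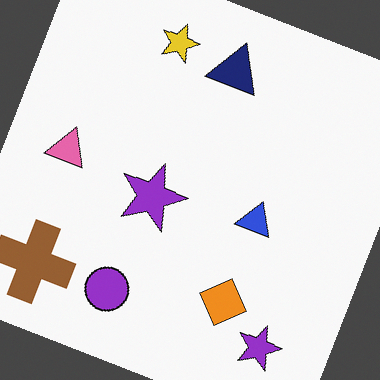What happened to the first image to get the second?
The image was rotated clockwise by a clearly visible amount.

Every shape is tilted by the same angle and the image corners show triangular fill wedges — a whole-image rotation by a non-right angle.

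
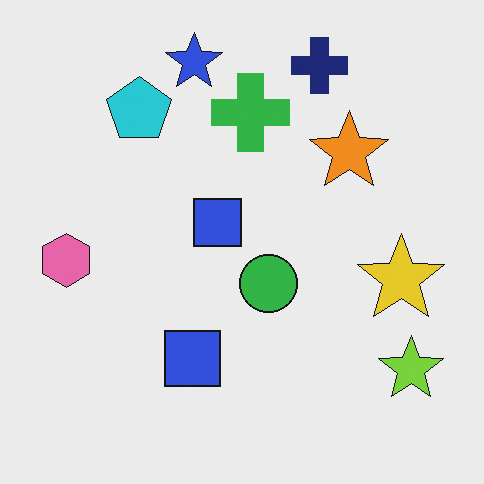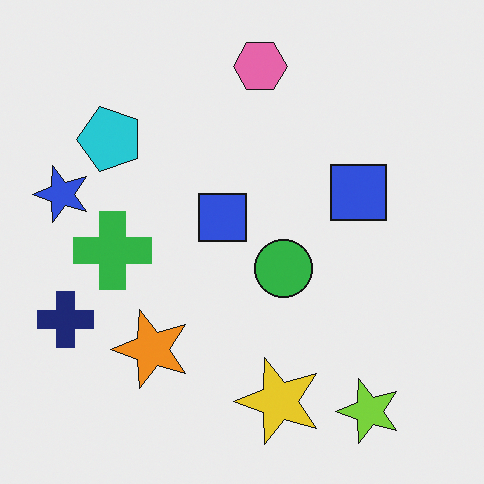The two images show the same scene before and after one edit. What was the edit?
Transposed (reflected across the top-left ↔ bottom-right diagonal).

Shapes have swapped their row and column positions — what was in the top-right is now in the bottom-left — a diagonal reflection.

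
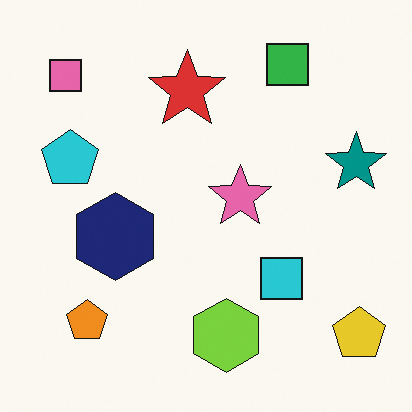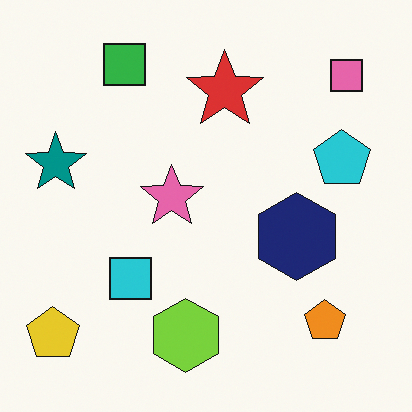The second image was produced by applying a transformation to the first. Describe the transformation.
The second image is the first flipped horizontally (left ↔ right).

The yellow pentagon is in the bottom-right of the first image and the bottom-left of the second — shapes on opposite sides of the vertical midline have swapped in a mirror flip.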